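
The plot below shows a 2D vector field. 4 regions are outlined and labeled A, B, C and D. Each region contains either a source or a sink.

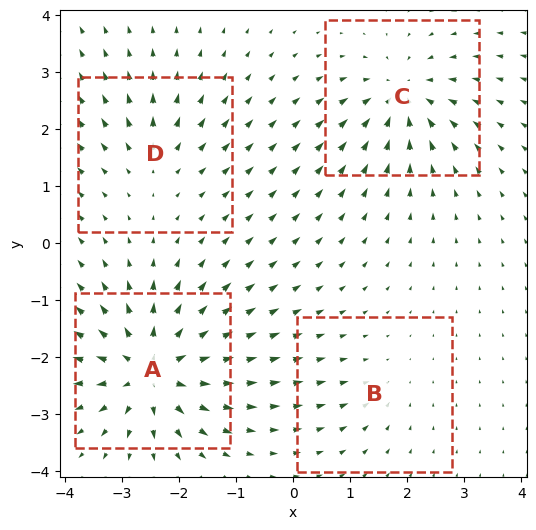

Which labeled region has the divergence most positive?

A

Divergence at each region's feature centre — A: about +9, B: about -3, C: about -6, D: about +4. Region A is most positive.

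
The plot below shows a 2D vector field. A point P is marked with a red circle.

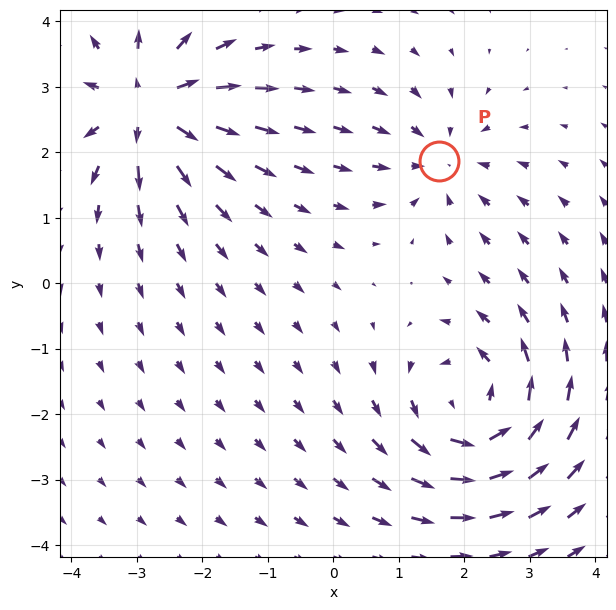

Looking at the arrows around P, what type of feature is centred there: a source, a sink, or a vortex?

At P (1.6, 1.9) the arrows converge inward. Divergence about -3, curl ≈0 — negative divergence with near-zero curl is a sink.

sink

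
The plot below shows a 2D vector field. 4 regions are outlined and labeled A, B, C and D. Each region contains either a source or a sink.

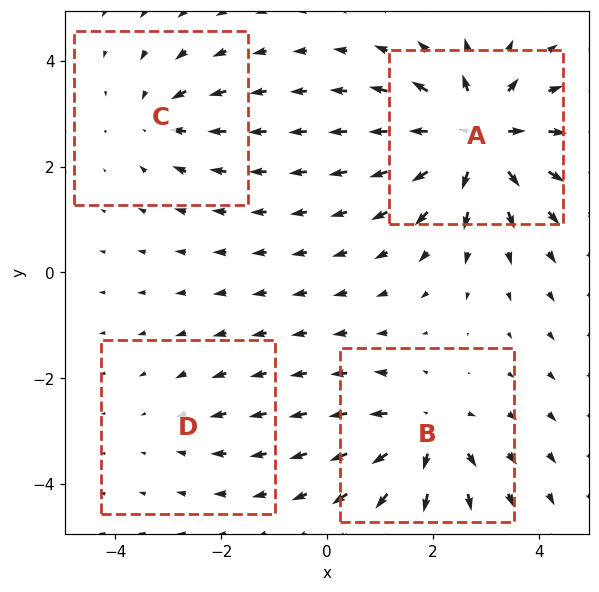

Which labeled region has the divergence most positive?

Divergence at each region's feature centre — A: about +8, B: about +5, C: about -4, D: about -2. Region A is most positive.

A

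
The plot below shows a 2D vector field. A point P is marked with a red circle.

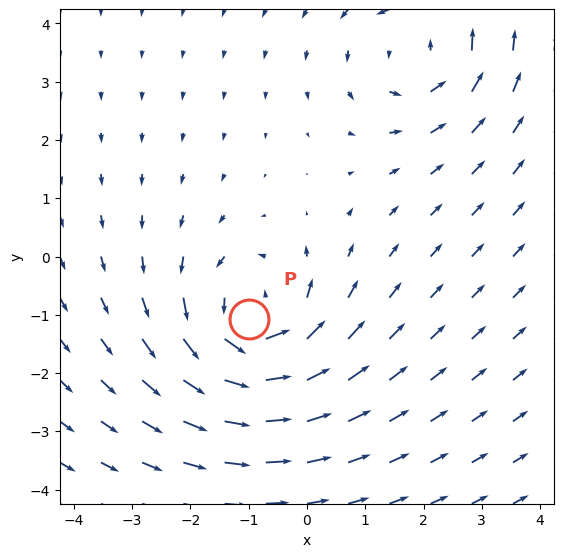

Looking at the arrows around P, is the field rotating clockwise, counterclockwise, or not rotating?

Near P at (-1.0, -1.1) the arrows circulate counterclockwise. The curl (z-component) there is about +4; positive curl means counterclockwise rotation.

counterclockwise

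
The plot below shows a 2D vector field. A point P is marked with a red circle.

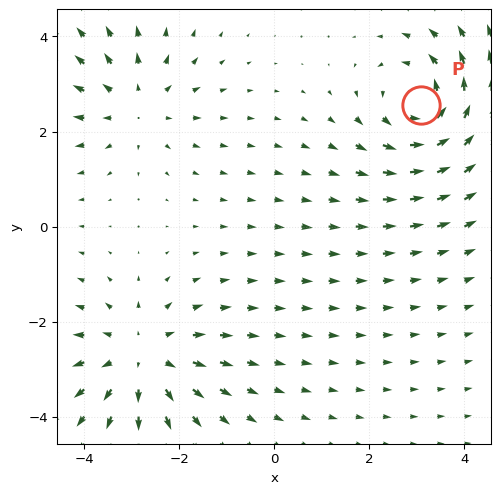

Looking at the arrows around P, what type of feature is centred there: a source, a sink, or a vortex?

vortex

At P (3.1, 2.6) the arrows circulate counterclockwise. Divergence ≈0, curl about +4 — near-zero divergence with nonzero curl is a vortex.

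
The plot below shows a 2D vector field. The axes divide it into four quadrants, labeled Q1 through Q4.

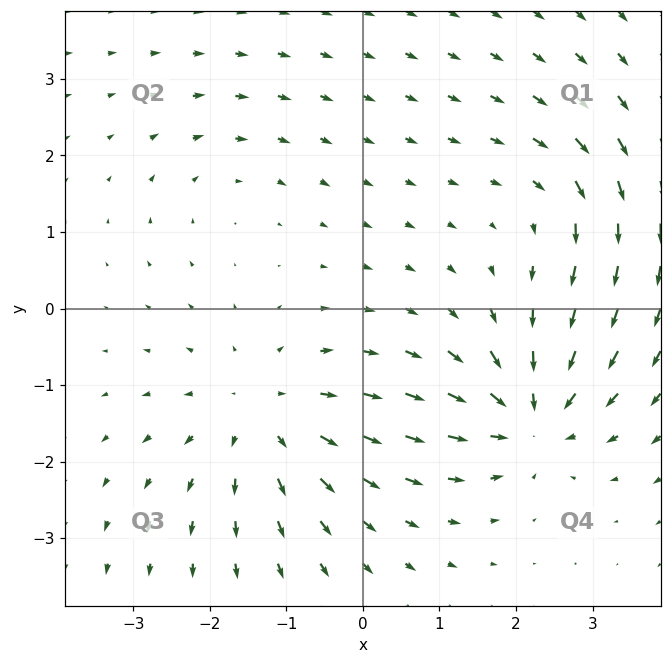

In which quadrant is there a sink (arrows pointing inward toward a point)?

Q4

The sink sits at approximately (2.2, -1.4), which lies in quadrant Q4. The divergence there is about -6, negative as expected for a sink.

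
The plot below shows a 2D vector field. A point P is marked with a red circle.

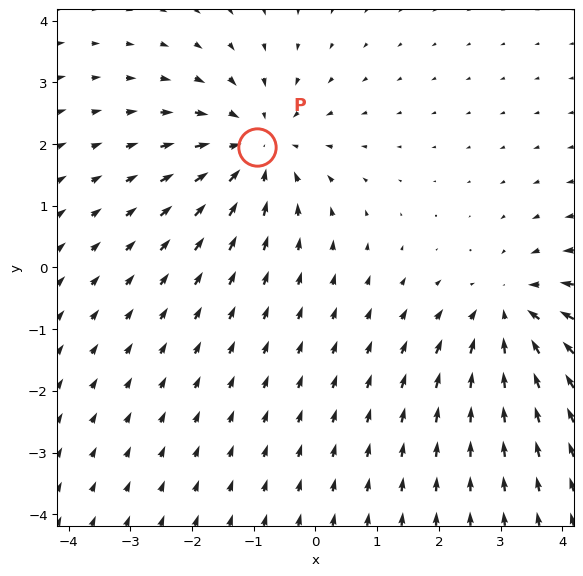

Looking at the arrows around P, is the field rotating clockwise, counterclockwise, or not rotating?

Near P at (-0.9, 2.0) the arrows show no circulation. The curl there is ≈0.

not rotating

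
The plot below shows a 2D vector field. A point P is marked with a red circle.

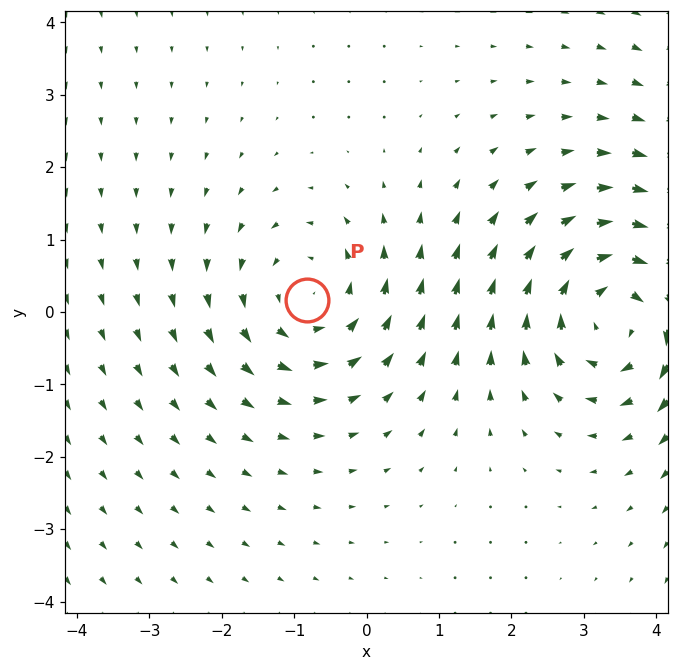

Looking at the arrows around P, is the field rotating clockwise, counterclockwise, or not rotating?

counterclockwise

Near P at (-0.8, 0.2) the arrows circulate counterclockwise. The curl (z-component) there is about +3; positive curl means counterclockwise rotation.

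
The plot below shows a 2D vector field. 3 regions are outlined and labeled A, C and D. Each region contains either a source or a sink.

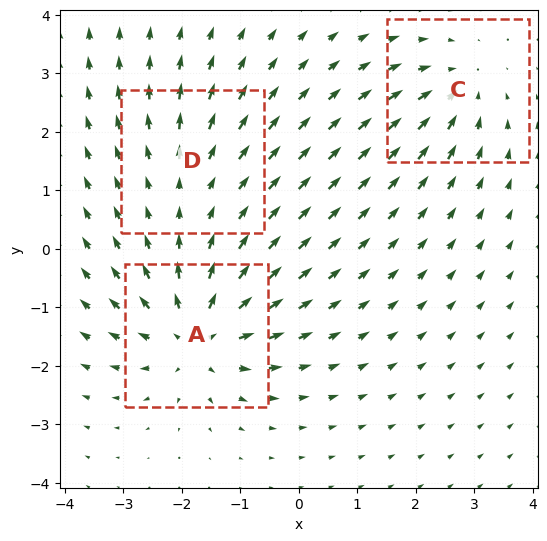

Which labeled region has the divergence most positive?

Divergence at each region's feature centre — A: about +6, C: about -4, D: about +2. Region A is most positive.

A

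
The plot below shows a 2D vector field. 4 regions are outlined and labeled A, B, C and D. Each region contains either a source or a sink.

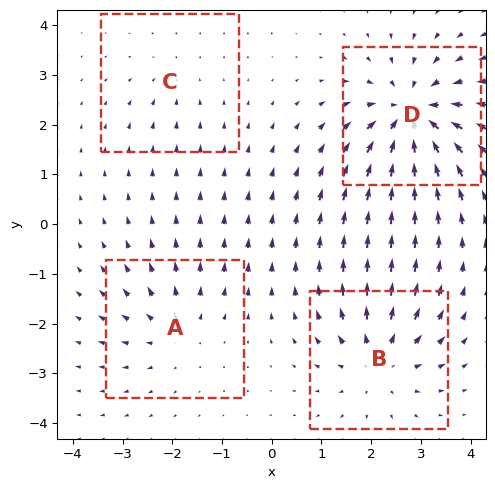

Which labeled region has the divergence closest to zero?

C

Divergence at each region's feature centre — A: about +4, B: about +5, C: about -2, D: about -7. Region C is closest to zero.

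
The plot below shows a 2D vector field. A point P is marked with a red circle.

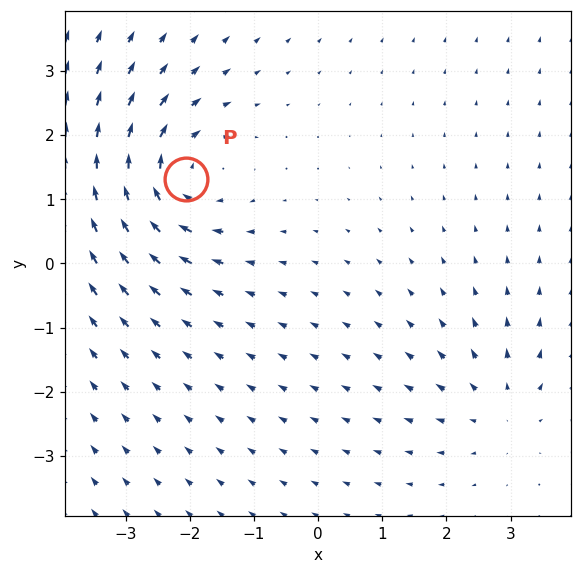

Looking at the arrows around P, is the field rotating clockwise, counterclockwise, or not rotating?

clockwise

Near P at (-2.1, 1.3) the arrows circulate clockwise. The curl (z-component) there is about -4; negative curl means clockwise rotation.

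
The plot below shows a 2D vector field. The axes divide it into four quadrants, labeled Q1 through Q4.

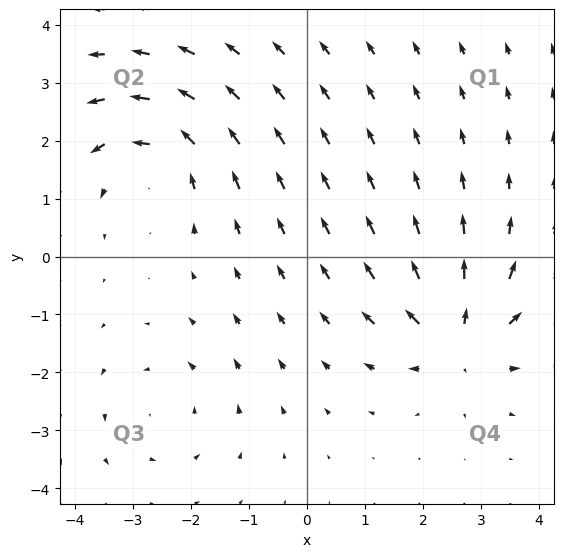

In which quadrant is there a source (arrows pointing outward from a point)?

The source sits at approximately (2.6, -1.4), which lies in quadrant Q4. The divergence there is about +5, positive as expected for a source.

Q4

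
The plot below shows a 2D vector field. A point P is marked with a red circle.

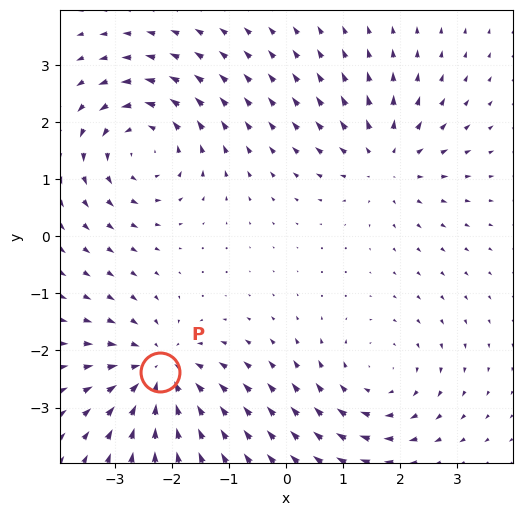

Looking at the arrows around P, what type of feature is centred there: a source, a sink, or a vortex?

sink

At P (-2.2, -2.4) the arrows converge inward. Divergence about -5, curl ≈0 — negative divergence with near-zero curl is a sink.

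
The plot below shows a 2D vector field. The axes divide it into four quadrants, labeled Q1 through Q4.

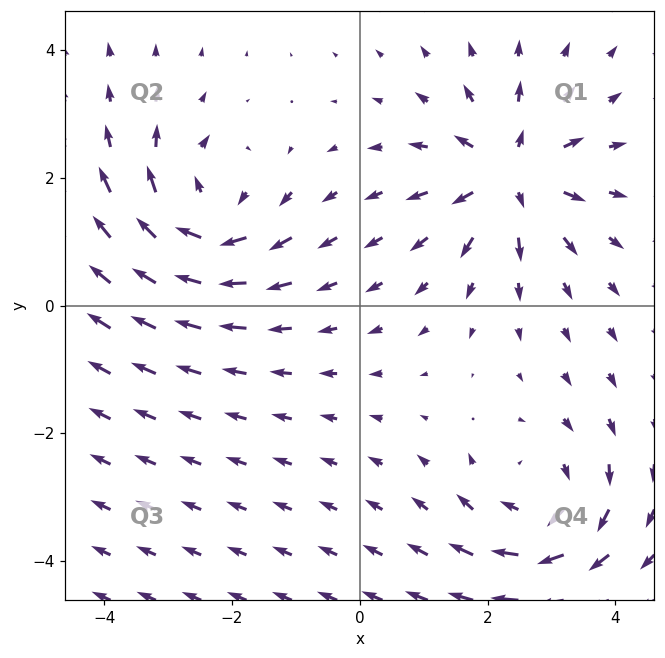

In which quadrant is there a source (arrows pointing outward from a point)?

The source sits at approximately (2.4, 2.1), which lies in quadrant Q1. The divergence there is about +7, positive as expected for a source.

Q1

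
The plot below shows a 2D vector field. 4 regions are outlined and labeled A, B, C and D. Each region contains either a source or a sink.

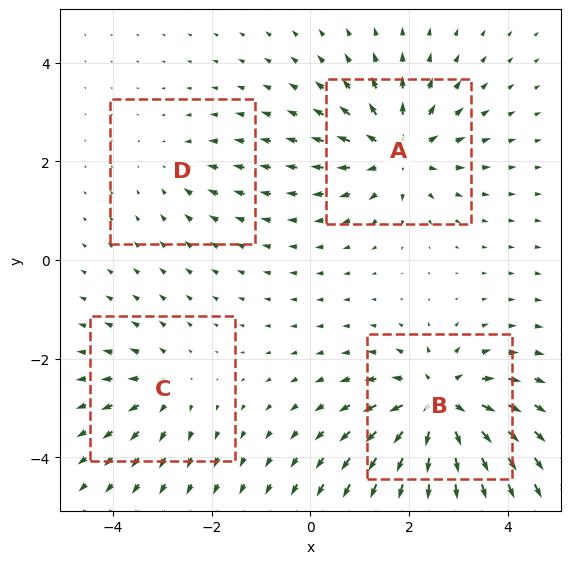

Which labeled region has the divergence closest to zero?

Divergence at each region's feature centre — A: about +6, B: about +8, C: about +3, D: about -2. Region D is closest to zero.

D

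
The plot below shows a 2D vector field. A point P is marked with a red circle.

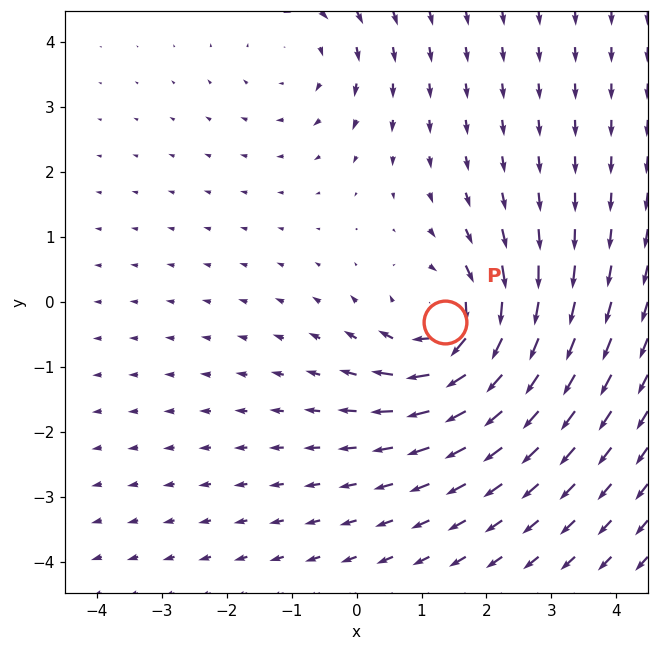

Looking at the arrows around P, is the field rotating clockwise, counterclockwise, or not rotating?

clockwise

Near P at (1.4, -0.3) the arrows circulate clockwise. The curl (z-component) there is about -5; negative curl means clockwise rotation.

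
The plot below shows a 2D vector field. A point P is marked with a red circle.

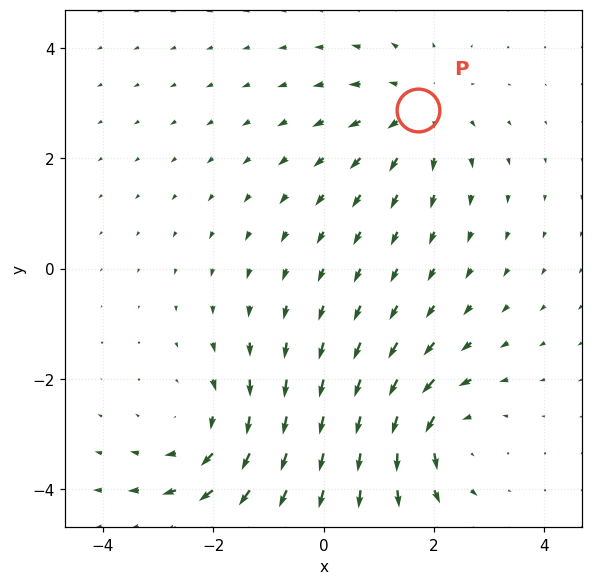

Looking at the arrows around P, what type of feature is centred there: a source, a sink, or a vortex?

source

At P (1.7, 2.9) the arrows spread outward. Divergence about +3, curl ≈0 — positive divergence with near-zero curl is a source.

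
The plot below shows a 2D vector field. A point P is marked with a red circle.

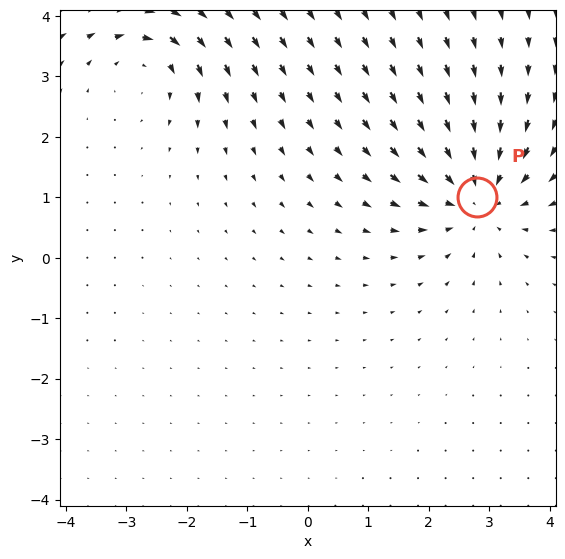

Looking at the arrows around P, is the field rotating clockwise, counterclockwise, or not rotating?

Near P at (2.8, 1.0) the arrows show no circulation. The curl there is ≈0.

not rotating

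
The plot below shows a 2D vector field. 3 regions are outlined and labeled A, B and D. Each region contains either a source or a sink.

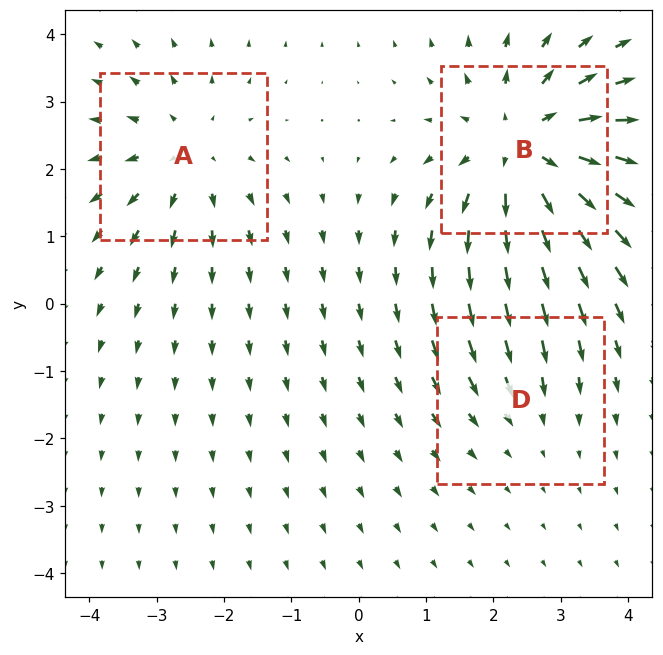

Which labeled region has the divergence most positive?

B

Divergence at each region's feature centre — A: about +3, B: about +4, D: about -2. Region B is most positive.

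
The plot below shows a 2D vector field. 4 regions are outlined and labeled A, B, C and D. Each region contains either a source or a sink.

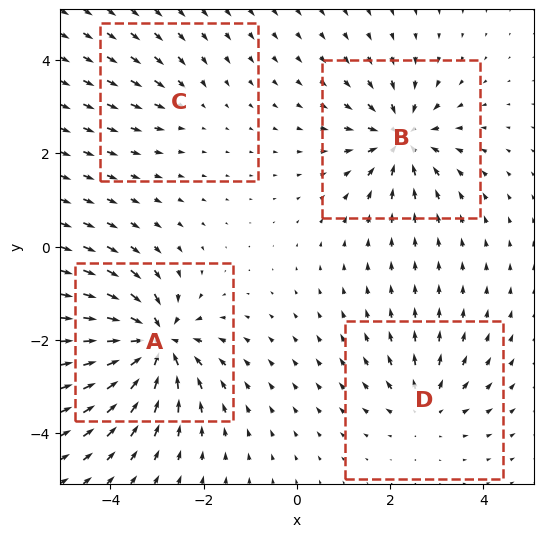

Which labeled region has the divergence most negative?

Divergence at each region's feature centre — A: about -8, B: about -6, C: about -2, D: about +4. Region A is most negative.

A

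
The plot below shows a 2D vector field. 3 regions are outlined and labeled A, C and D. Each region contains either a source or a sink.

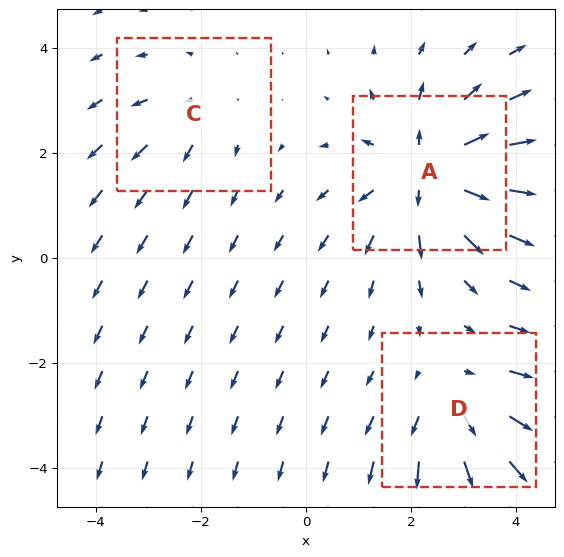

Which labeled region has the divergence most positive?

Divergence at each region's feature centre — A: about +5, C: about +2, D: about +3. Region A is most positive.

A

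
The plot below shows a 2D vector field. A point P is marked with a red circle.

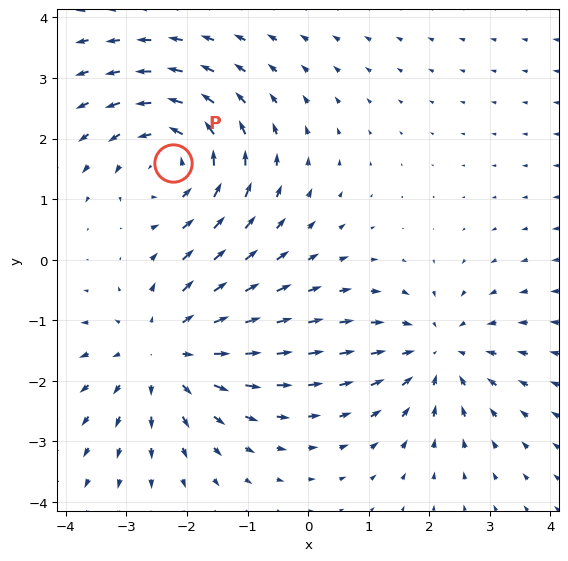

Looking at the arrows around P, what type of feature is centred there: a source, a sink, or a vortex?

At P (-2.2, 1.6) the arrows circulate counterclockwise. Divergence ≈0, curl about +5 — near-zero divergence with nonzero curl is a vortex.

vortex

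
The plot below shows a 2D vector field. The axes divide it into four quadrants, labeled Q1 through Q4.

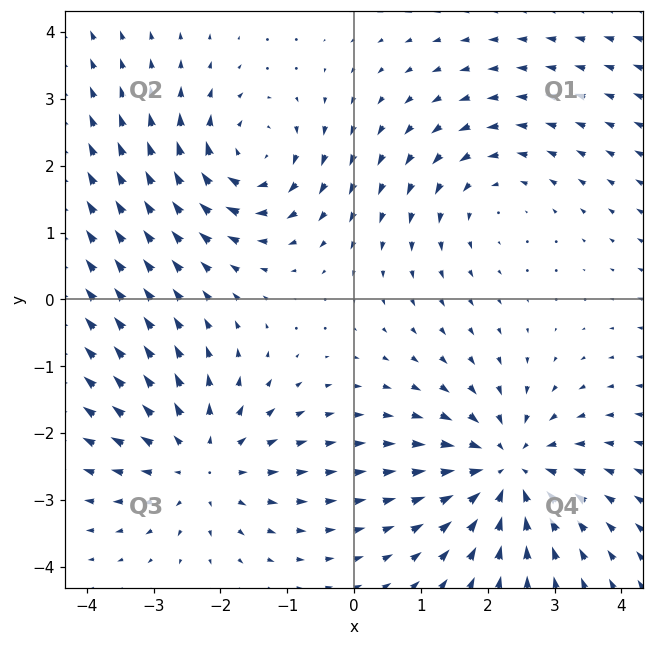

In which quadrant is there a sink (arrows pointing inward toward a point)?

Q4

The sink sits at approximately (2.3, -2.5), which lies in quadrant Q4. The divergence there is about -5, negative as expected for a sink.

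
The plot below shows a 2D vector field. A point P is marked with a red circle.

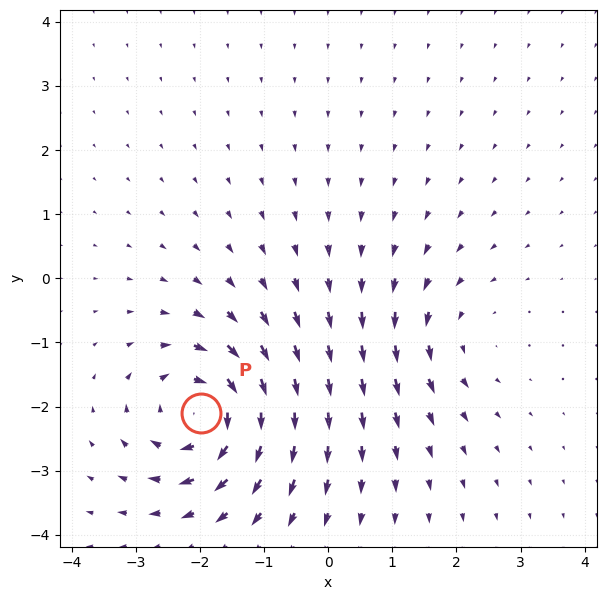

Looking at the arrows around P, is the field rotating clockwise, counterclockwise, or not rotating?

Near P at (-2.0, -2.1) the arrows circulate clockwise. The curl (z-component) there is about -6; negative curl means clockwise rotation.

clockwise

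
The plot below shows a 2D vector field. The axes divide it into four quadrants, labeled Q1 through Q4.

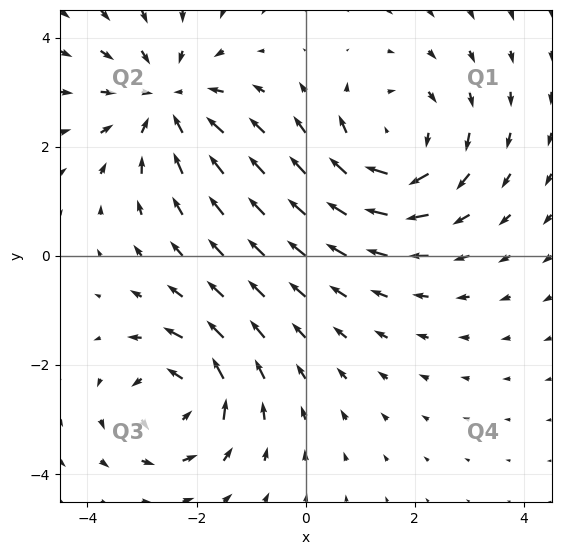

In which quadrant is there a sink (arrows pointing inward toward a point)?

The sink sits at approximately (-2.6, 2.8), which lies in quadrant Q2. The divergence there is about -4, negative as expected for a sink.

Q2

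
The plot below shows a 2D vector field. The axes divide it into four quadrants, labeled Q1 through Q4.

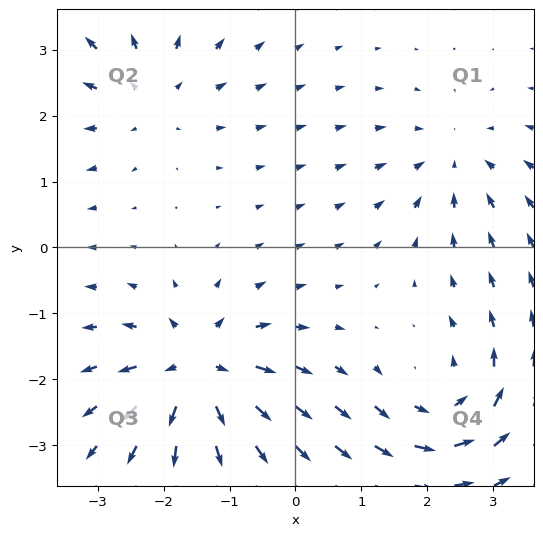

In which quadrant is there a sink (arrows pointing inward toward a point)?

Q1

The sink sits at approximately (2.4, 1.3), which lies in quadrant Q1. The divergence there is about -3, negative as expected for a sink.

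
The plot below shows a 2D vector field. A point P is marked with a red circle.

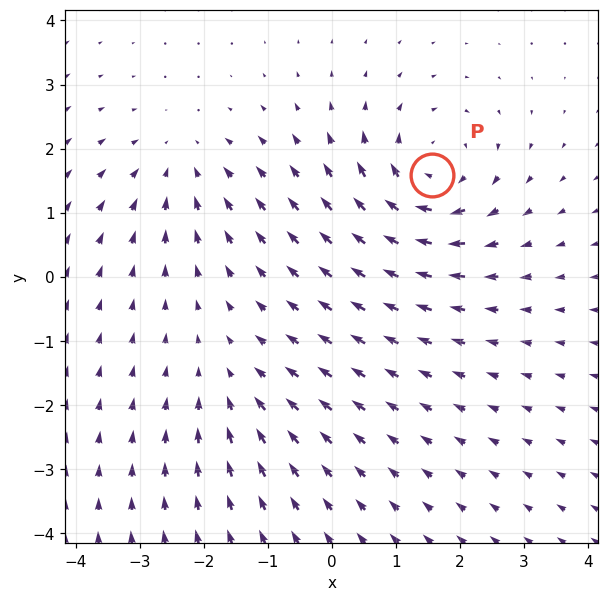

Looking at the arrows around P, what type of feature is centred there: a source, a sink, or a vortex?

vortex

At P (1.6, 1.6) the arrows circulate clockwise. Divergence ≈0, curl about -5 — near-zero divergence with nonzero curl is a vortex.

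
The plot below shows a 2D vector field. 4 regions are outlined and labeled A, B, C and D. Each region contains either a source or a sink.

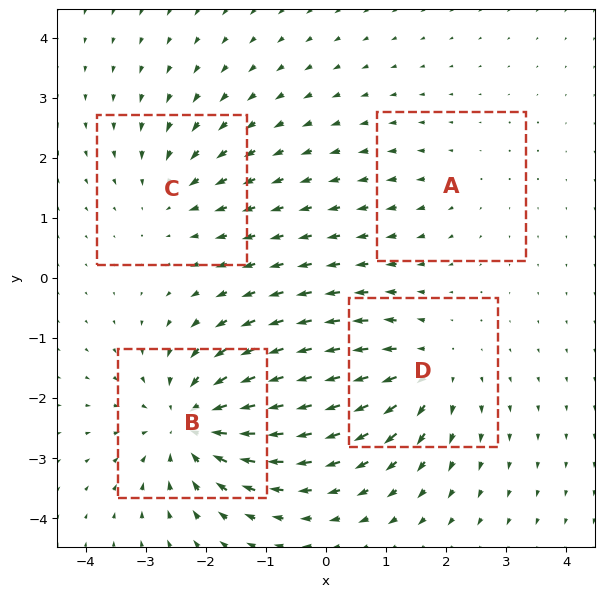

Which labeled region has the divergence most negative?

Divergence at each region's feature centre — A: about +2, B: about -6, C: about -3, D: about +5. Region B is most negative.

B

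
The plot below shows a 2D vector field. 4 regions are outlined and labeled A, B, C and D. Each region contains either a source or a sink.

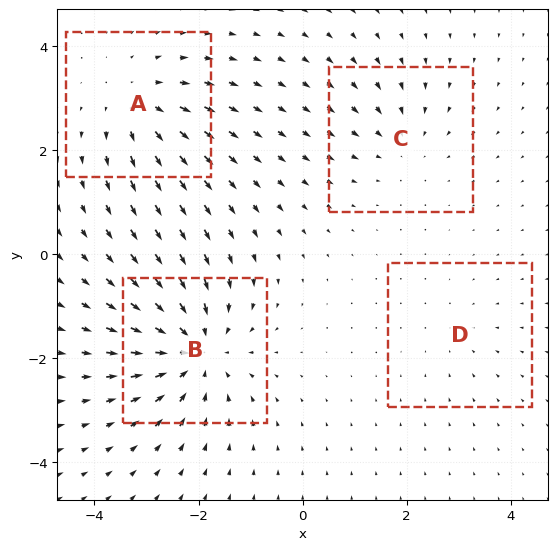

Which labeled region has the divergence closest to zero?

D

Divergence at each region's feature centre — A: about +4, B: about -6, C: about -3, D: about -2. Region D is closest to zero.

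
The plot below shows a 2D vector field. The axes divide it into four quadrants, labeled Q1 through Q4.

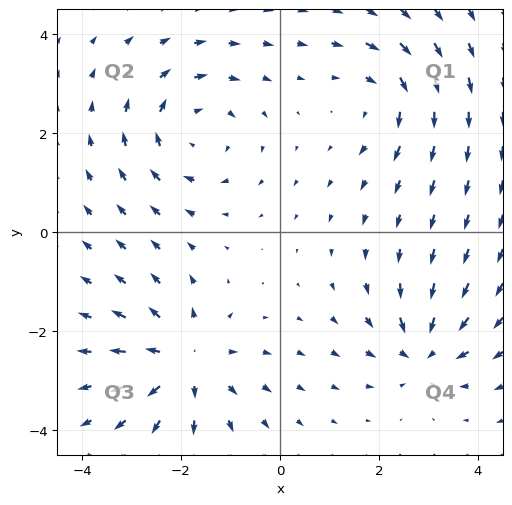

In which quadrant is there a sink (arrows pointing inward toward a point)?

Q4

The sink sits at approximately (2.9, -2.4), which lies in quadrant Q4. The divergence there is about -5, negative as expected for a sink.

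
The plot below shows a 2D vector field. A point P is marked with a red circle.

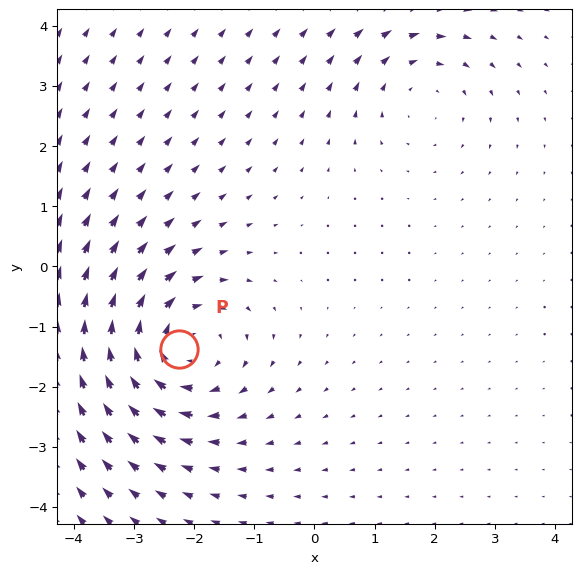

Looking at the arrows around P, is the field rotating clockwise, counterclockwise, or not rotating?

clockwise

Near P at (-2.3, -1.4) the arrows circulate clockwise. The curl (z-component) there is about -4; negative curl means clockwise rotation.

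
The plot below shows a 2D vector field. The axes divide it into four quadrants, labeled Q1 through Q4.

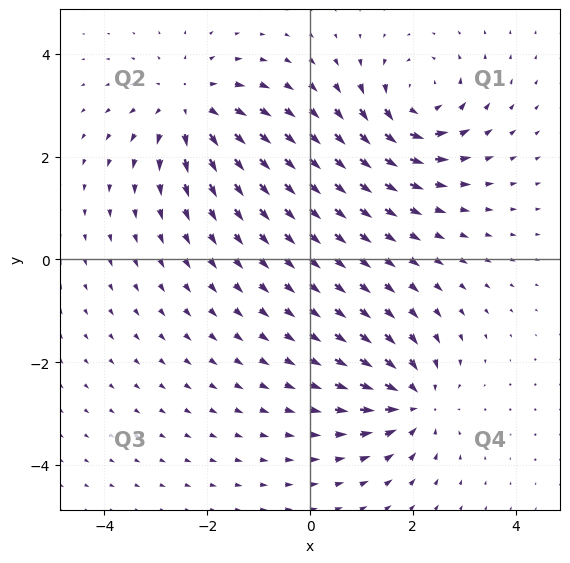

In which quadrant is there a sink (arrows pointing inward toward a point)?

The sink sits at approximately (2.0, -2.8), which lies in quadrant Q4. The divergence there is about -6, negative as expected for a sink.

Q4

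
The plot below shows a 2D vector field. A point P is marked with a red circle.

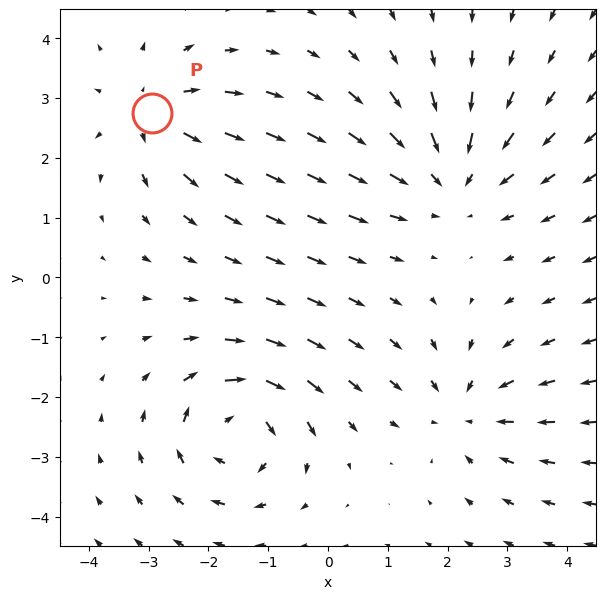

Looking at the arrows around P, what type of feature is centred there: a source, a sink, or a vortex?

source

At P (-3.0, 2.8) the arrows spread outward. Divergence about +4, curl ≈0 — positive divergence with near-zero curl is a source.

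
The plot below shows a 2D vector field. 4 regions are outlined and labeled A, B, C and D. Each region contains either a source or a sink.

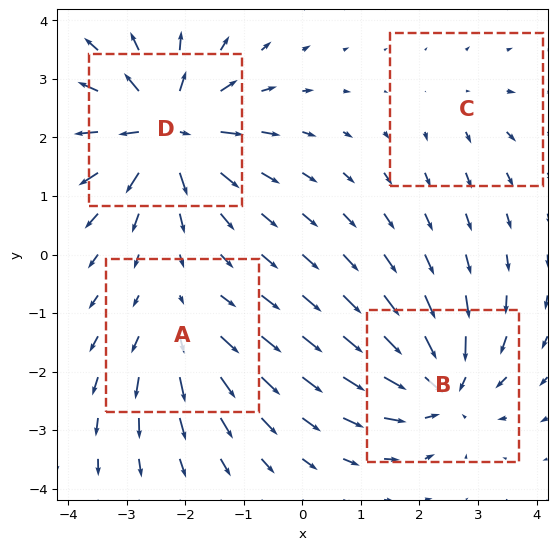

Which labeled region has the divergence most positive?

D

Divergence at each region's feature centre — A: about +4, B: about -6, C: about +2, D: about +8. Region D is most positive.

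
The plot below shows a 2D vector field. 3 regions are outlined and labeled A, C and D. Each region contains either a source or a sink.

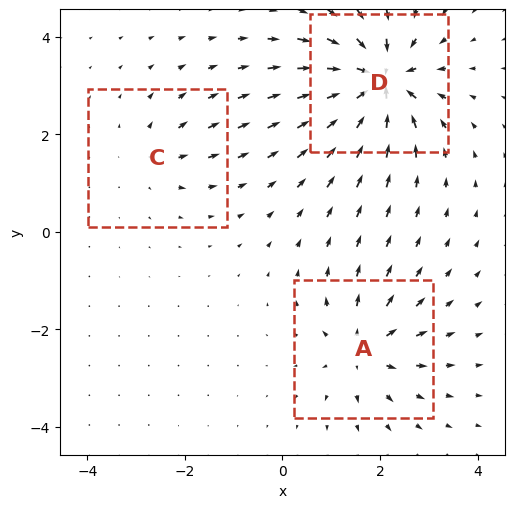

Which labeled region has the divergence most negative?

Divergence at each region's feature centre — A: about +4, C: about +2, D: about -7. Region D is most negative.

D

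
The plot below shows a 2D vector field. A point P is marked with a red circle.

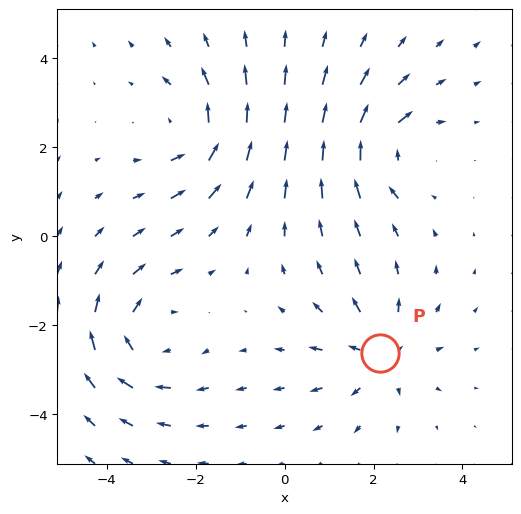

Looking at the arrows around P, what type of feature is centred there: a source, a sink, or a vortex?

At P (2.2, -2.6) the arrows spread outward. Divergence about +3, curl ≈0 — positive divergence with near-zero curl is a source.

source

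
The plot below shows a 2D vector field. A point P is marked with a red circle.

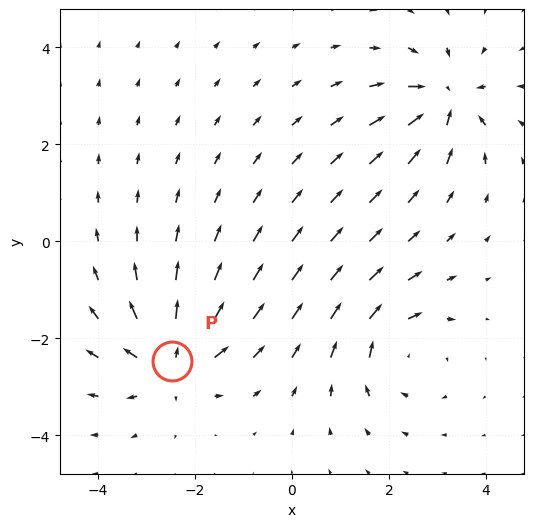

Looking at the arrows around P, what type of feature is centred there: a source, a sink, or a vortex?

At P (-2.5, -2.5) the arrows spread outward. Divergence about +6, curl ≈0 — positive divergence with near-zero curl is a source.

source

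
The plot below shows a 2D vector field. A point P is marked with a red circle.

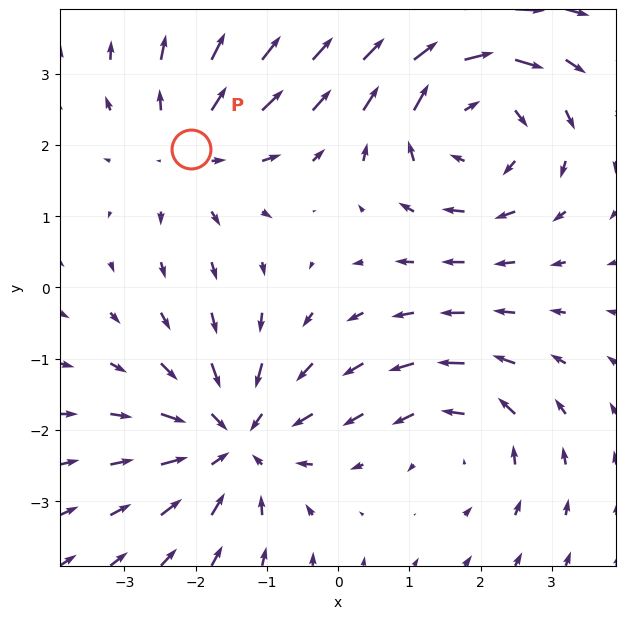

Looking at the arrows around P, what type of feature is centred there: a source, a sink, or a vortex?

source

At P (-2.1, 1.9) the arrows spread outward. Divergence about +3, curl ≈0 — positive divergence with near-zero curl is a source.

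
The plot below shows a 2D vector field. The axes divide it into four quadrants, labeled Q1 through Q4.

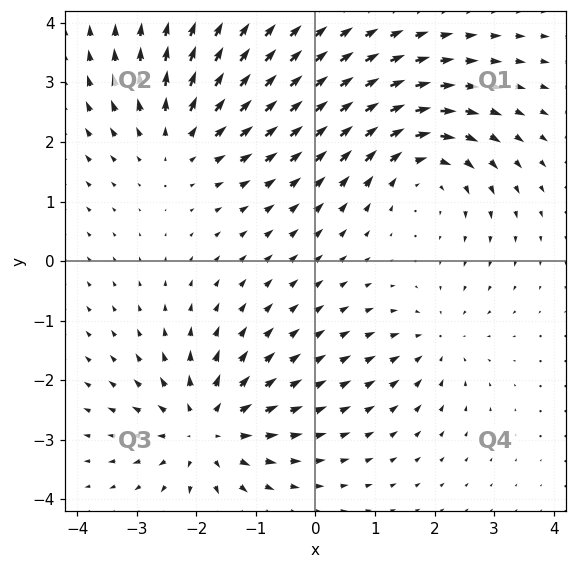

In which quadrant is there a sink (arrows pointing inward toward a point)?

Q4

The sink sits at approximately (2.0, -1.3), which lies in quadrant Q4. The divergence there is about -3, negative as expected for a sink.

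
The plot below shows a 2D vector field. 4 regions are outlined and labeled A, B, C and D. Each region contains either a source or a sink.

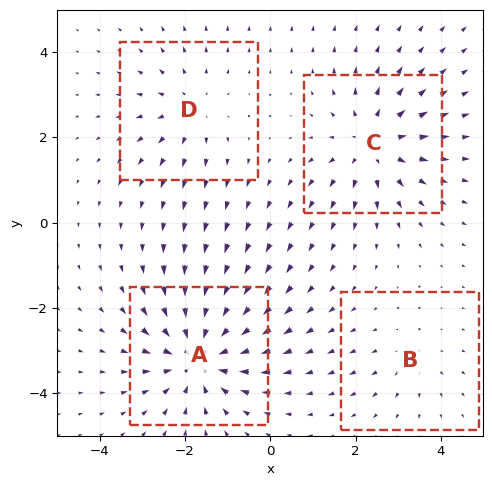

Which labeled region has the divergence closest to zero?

Divergence at each region's feature centre — A: about -6, B: about +2, C: about +5, D: about +3. Region B is closest to zero.

B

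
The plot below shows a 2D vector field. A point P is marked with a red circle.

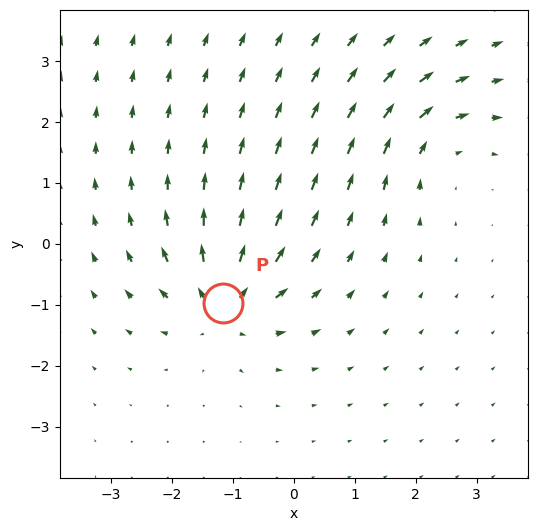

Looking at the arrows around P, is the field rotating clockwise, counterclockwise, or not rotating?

Near P at (-1.2, -1.0) the arrows show no circulation. The curl there is ≈0.

not rotating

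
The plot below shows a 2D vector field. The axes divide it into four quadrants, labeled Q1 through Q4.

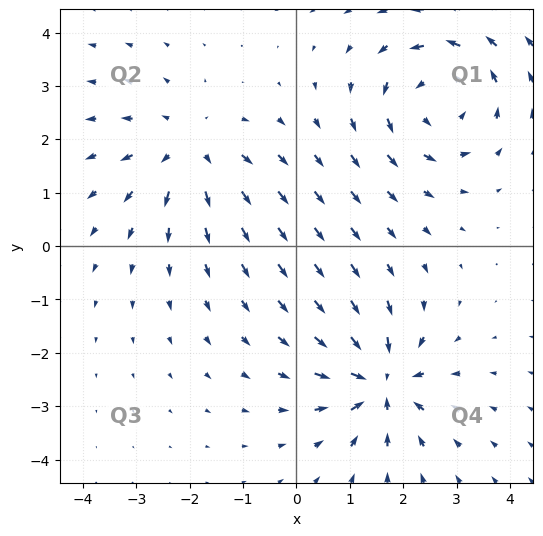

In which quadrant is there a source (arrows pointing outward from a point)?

The source sits at approximately (-2.0, 1.8), which lies in quadrant Q2. The divergence there is about +4, positive as expected for a source.

Q2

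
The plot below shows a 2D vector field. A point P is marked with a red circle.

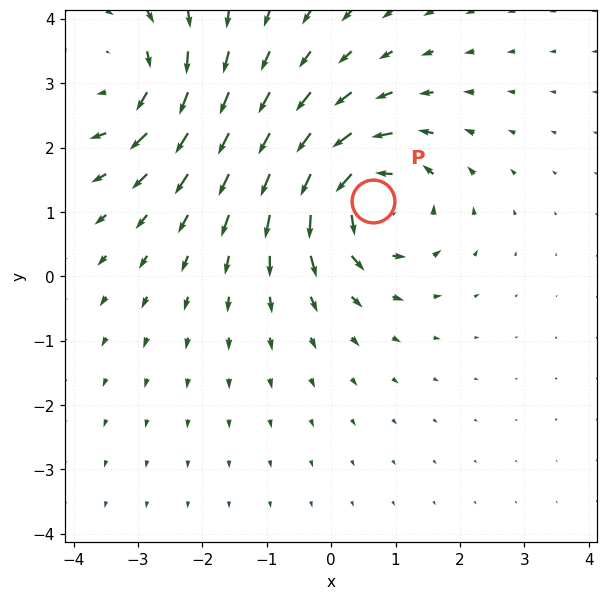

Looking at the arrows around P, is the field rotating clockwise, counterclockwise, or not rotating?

Near P at (0.6, 1.2) the arrows circulate counterclockwise. The curl (z-component) there is about +6; positive curl means counterclockwise rotation.

counterclockwise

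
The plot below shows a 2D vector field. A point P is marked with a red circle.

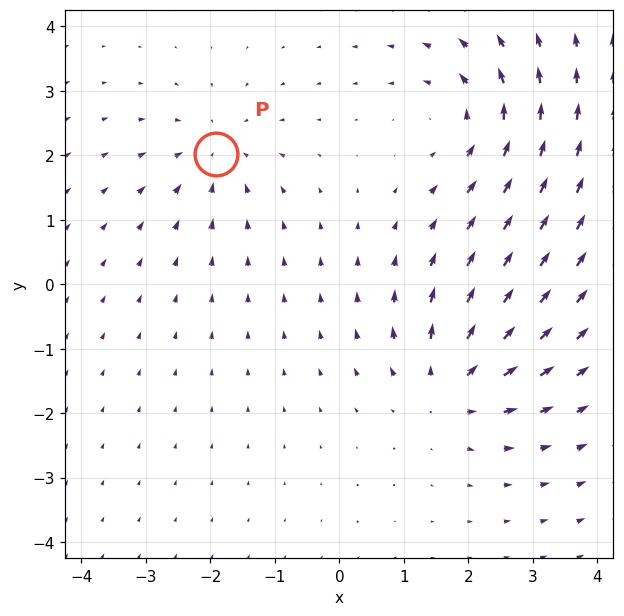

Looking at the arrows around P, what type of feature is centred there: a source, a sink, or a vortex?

At P (-1.9, 2.0) the arrows converge inward. Divergence about -3, curl ≈0 — negative divergence with near-zero curl is a sink.

sink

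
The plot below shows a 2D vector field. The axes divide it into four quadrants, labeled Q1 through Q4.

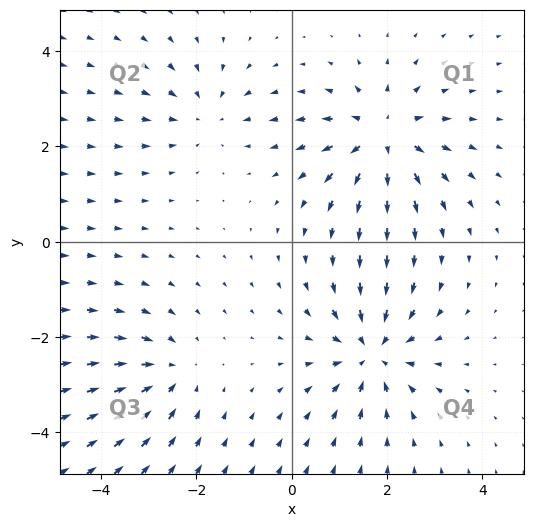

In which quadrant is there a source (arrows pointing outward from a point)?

The source sits at approximately (1.9, 2.2), which lies in quadrant Q1. The divergence there is about +5, positive as expected for a source.

Q1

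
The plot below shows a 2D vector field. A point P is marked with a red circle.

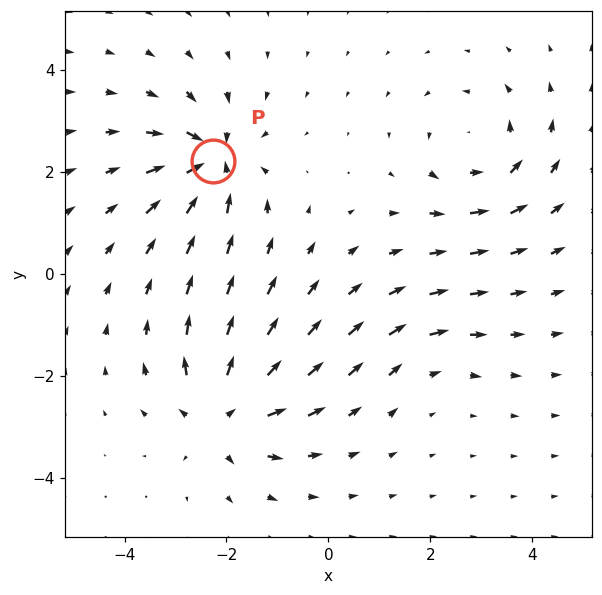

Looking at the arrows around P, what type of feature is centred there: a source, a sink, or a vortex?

At P (-2.3, 2.2) the arrows converge inward. Divergence about -7, curl ≈0 — negative divergence with near-zero curl is a sink.

sink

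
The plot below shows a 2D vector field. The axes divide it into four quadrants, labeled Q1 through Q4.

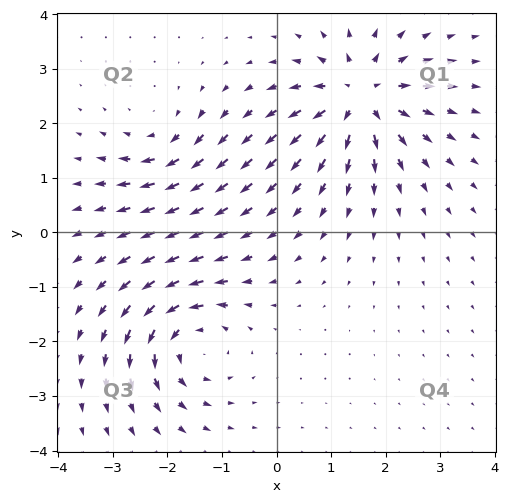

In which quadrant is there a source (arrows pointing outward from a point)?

Q1

The source sits at approximately (1.5, 2.5), which lies in quadrant Q1. The divergence there is about +7, positive as expected for a source.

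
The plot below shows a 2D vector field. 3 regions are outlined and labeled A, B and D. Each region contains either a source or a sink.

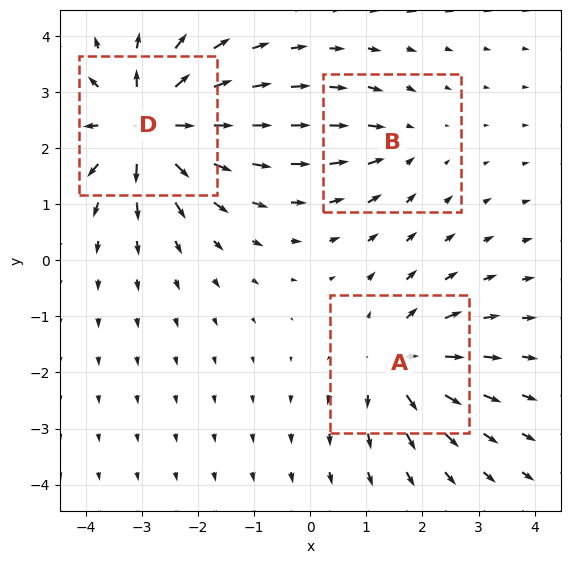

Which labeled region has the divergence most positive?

Divergence at each region's feature centre — A: about +4, B: about -2, D: about +6. Region D is most positive.

D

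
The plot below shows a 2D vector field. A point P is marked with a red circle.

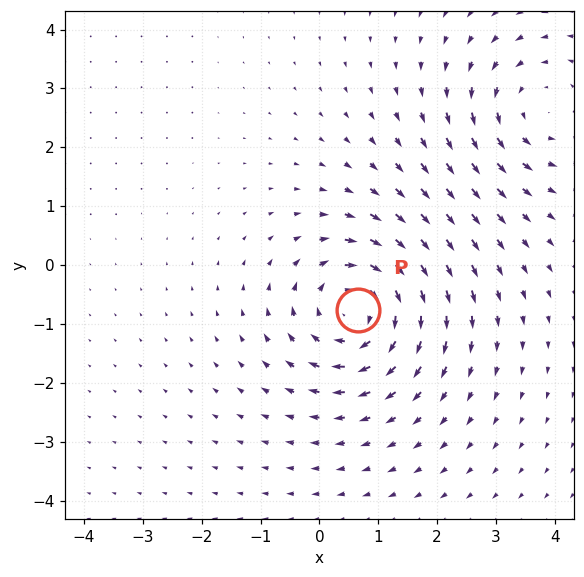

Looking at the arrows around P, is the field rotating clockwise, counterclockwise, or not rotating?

clockwise

Near P at (0.7, -0.8) the arrows circulate clockwise. The curl (z-component) there is about -4; negative curl means clockwise rotation.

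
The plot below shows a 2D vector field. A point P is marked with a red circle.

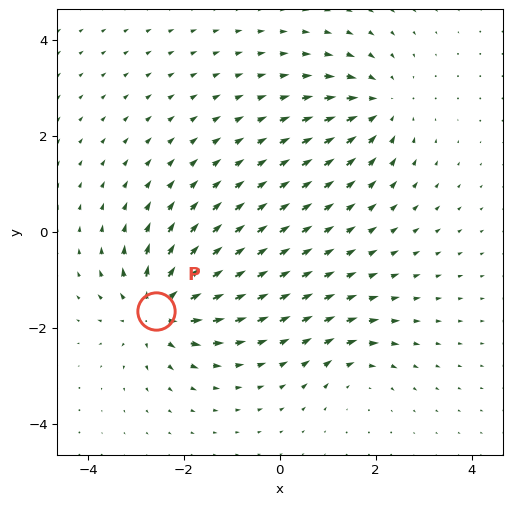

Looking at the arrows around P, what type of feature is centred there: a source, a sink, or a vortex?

At P (-2.6, -1.7) the arrows spread outward. Divergence about +7, curl ≈0 — positive divergence with near-zero curl is a source.

source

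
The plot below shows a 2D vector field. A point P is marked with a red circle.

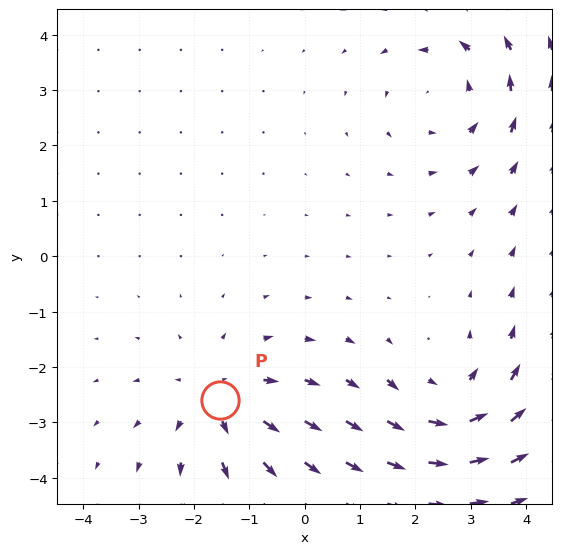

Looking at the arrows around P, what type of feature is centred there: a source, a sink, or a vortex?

source

At P (-1.5, -2.6) the arrows spread outward. Divergence about +4, curl ≈0 — positive divergence with near-zero curl is a source.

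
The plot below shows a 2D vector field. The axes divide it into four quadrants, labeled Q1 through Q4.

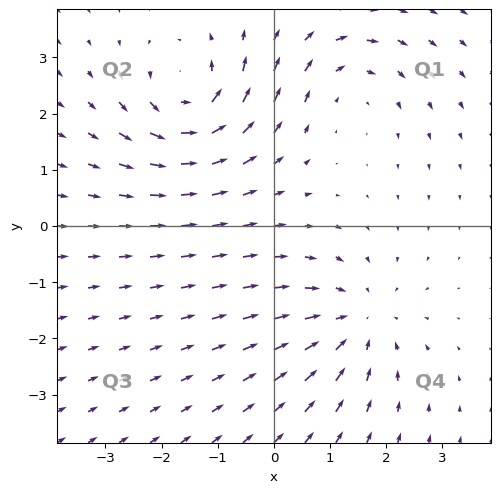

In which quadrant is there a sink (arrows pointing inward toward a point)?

The sink sits at approximately (1.5, -1.7), which lies in quadrant Q4. The divergence there is about -4, negative as expected for a sink.

Q4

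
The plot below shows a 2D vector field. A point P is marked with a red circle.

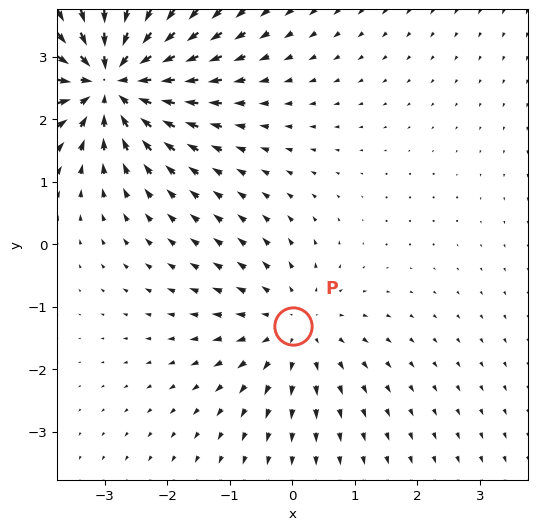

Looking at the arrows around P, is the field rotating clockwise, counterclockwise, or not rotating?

Near P at (0.0, -1.3) the arrows show no circulation. The curl there is ≈0.

not rotating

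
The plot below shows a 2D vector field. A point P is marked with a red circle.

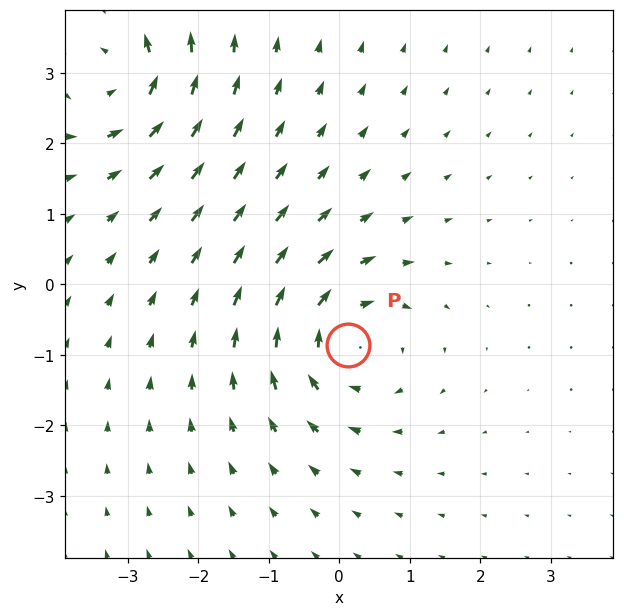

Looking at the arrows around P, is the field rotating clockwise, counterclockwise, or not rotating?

Near P at (0.1, -0.9) the arrows circulate clockwise. The curl (z-component) there is about -5; negative curl means clockwise rotation.

clockwise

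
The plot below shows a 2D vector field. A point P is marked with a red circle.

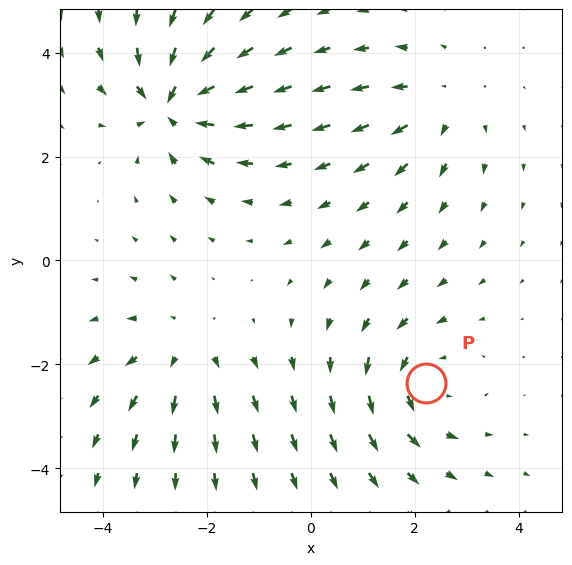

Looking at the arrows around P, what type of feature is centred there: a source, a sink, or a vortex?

At P (2.2, -2.4) the arrows circulate counterclockwise. Divergence ≈0, curl about +3 — near-zero divergence with nonzero curl is a vortex.

vortex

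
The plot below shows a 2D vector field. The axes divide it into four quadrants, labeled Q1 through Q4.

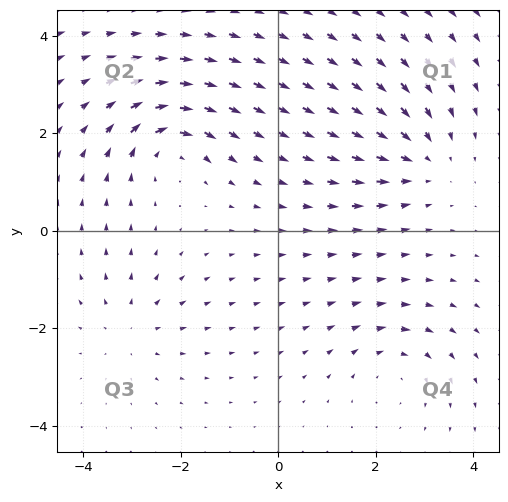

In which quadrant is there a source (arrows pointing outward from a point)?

The source sits at approximately (-3.0, -2.0), which lies in quadrant Q3. The divergence there is about +4, positive as expected for a source.

Q3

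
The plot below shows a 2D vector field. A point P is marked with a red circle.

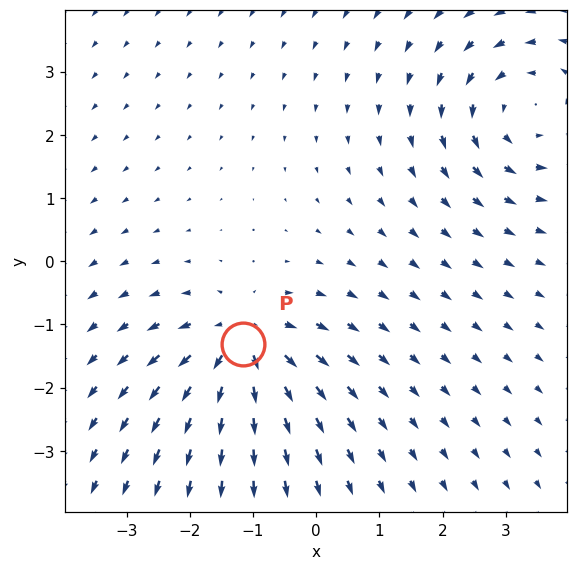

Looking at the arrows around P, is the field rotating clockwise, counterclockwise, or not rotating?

not rotating

Near P at (-1.2, -1.3) the arrows show no circulation. The curl there is ≈0.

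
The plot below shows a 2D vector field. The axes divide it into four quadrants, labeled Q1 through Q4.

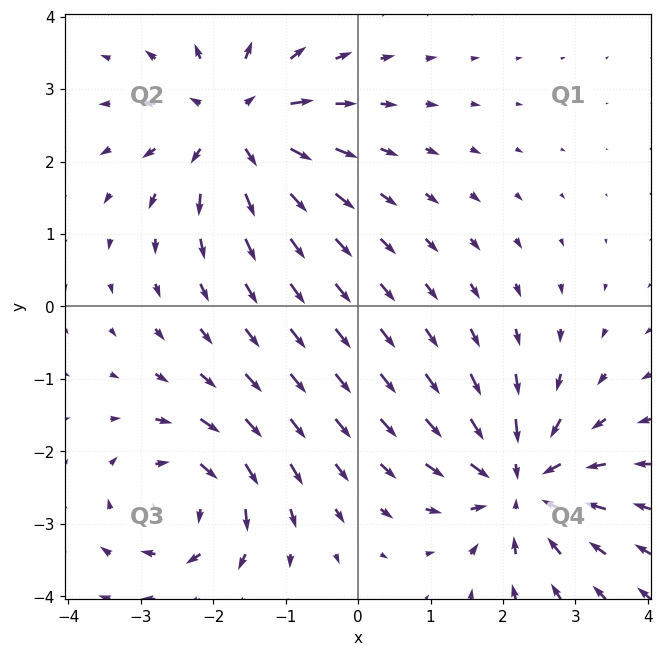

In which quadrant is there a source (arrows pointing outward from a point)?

The source sits at approximately (-1.7, 2.5), which lies in quadrant Q2. The divergence there is about +4, positive as expected for a source.

Q2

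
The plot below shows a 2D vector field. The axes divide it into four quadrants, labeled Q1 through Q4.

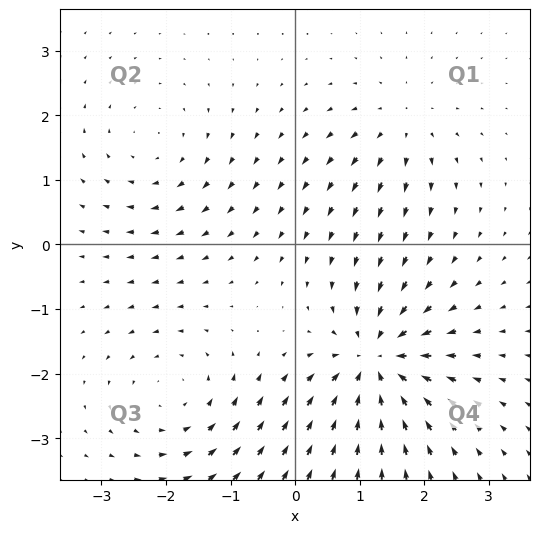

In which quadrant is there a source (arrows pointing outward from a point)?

The source sits at approximately (1.6, 1.8), which lies in quadrant Q1. The divergence there is about +3, positive as expected for a source.

Q1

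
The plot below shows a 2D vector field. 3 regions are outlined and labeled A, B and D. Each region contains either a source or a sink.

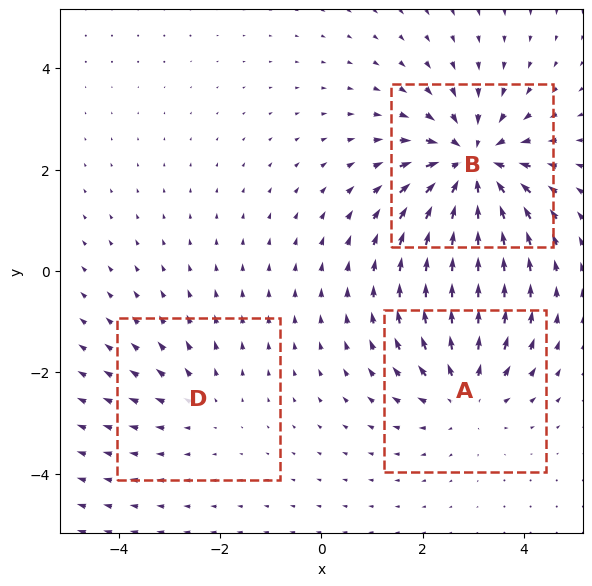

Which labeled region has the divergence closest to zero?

Divergence at each region's feature centre — A: about +3, B: about -5, D: about +2. Region D is closest to zero.

D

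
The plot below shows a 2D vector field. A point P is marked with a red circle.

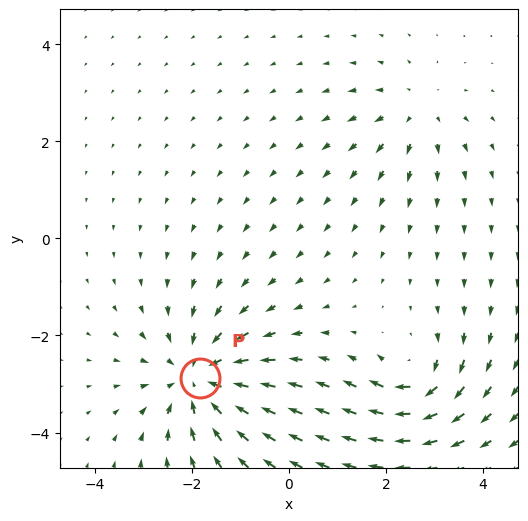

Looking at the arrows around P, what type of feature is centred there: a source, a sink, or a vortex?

At P (-1.8, -2.9) the arrows converge inward. Divergence about -4, curl ≈0 — negative divergence with near-zero curl is a sink.

sink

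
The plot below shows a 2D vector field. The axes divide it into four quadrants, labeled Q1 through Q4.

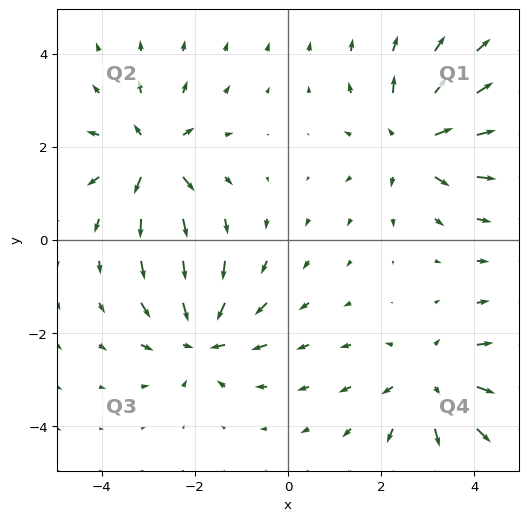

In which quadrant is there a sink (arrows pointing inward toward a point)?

Q3

The sink sits at approximately (-1.9, -2.1), which lies in quadrant Q3. The divergence there is about -4, negative as expected for a sink.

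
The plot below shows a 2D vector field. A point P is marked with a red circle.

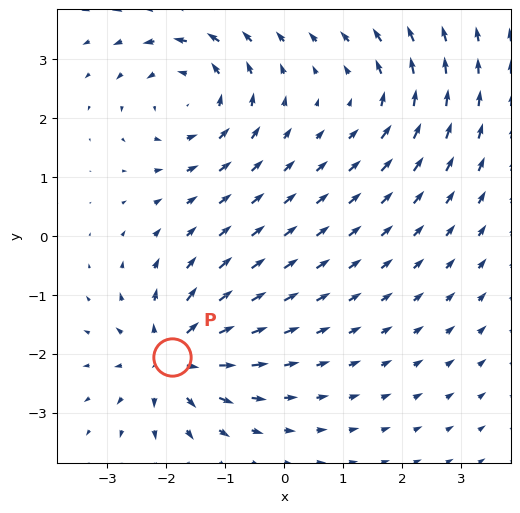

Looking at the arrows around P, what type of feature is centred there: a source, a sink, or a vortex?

At P (-1.9, -2.1) the arrows spread outward. Divergence about +6, curl ≈0 — positive divergence with near-zero curl is a source.

source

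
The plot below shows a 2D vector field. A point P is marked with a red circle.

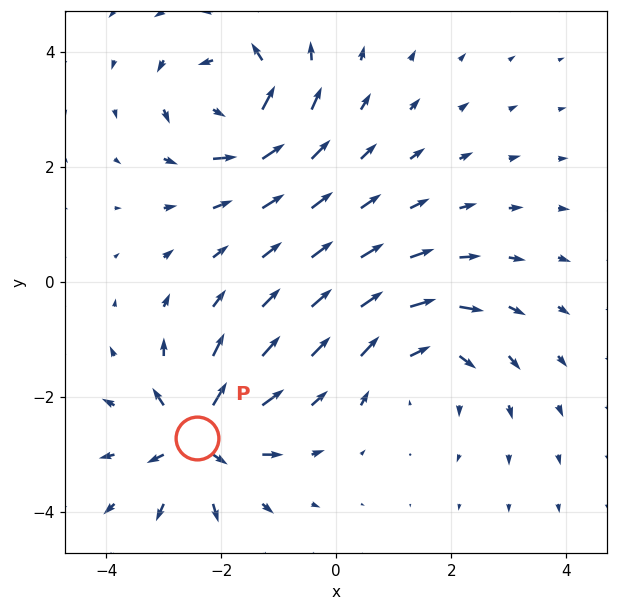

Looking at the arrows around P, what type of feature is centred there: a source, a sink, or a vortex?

At P (-2.4, -2.7) the arrows spread outward. Divergence about +6, curl ≈0 — positive divergence with near-zero curl is a source.

source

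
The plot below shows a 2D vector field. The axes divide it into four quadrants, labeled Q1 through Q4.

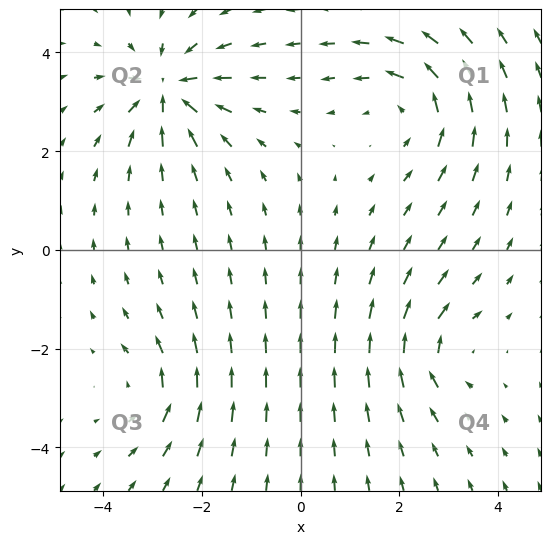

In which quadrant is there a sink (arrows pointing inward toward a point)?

The sink sits at approximately (-2.7, 3.2), which lies in quadrant Q2. The divergence there is about -6, negative as expected for a sink.

Q2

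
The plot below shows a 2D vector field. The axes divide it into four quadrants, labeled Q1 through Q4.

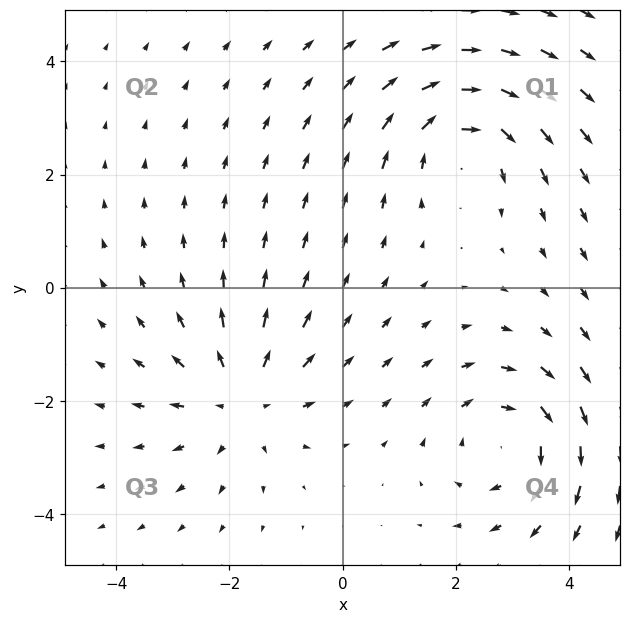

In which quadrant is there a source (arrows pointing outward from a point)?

The source sits at approximately (-1.8, -1.9), which lies in quadrant Q3. The divergence there is about +4, positive as expected for a source.

Q3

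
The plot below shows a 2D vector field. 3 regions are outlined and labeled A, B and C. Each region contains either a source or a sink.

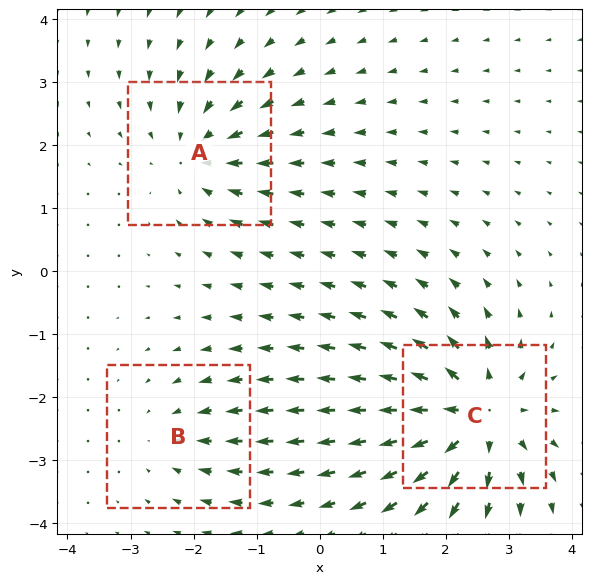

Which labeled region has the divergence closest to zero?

Divergence at each region's feature centre — A: about -3, B: about -2, C: about +5. Region B is closest to zero.

B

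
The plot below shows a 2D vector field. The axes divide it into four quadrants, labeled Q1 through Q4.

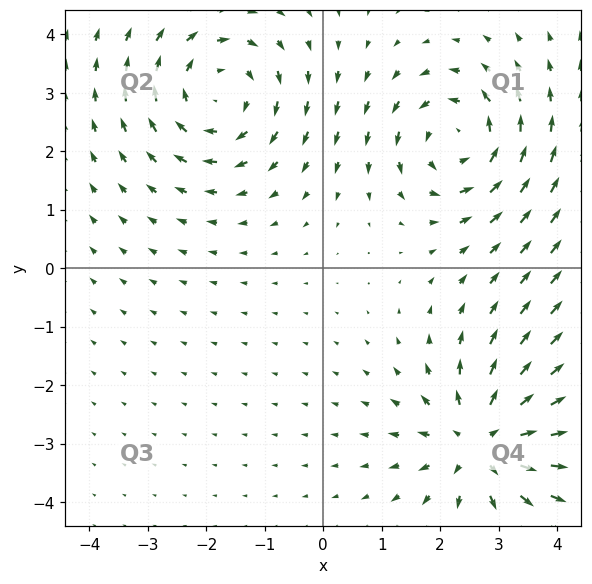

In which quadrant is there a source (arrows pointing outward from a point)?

The source sits at approximately (2.7, -3.0), which lies in quadrant Q4. The divergence there is about +5, positive as expected for a source.

Q4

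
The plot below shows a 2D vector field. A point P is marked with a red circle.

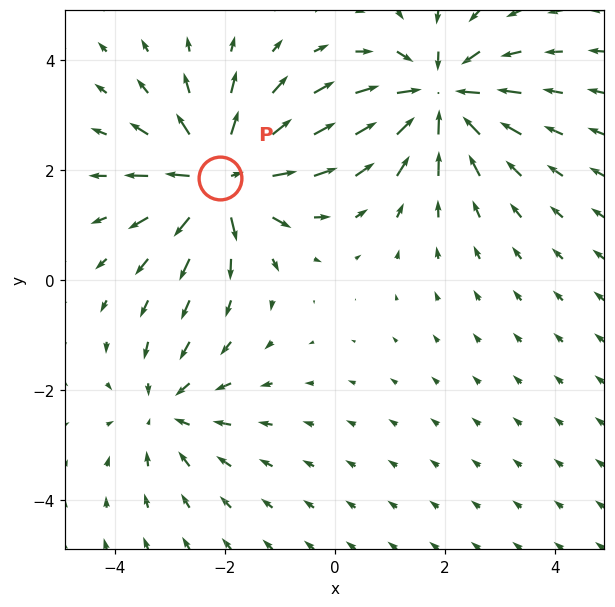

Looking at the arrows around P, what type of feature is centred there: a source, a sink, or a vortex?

source

At P (-2.1, 1.9) the arrows spread outward. Divergence about +6, curl ≈0 — positive divergence with near-zero curl is a source.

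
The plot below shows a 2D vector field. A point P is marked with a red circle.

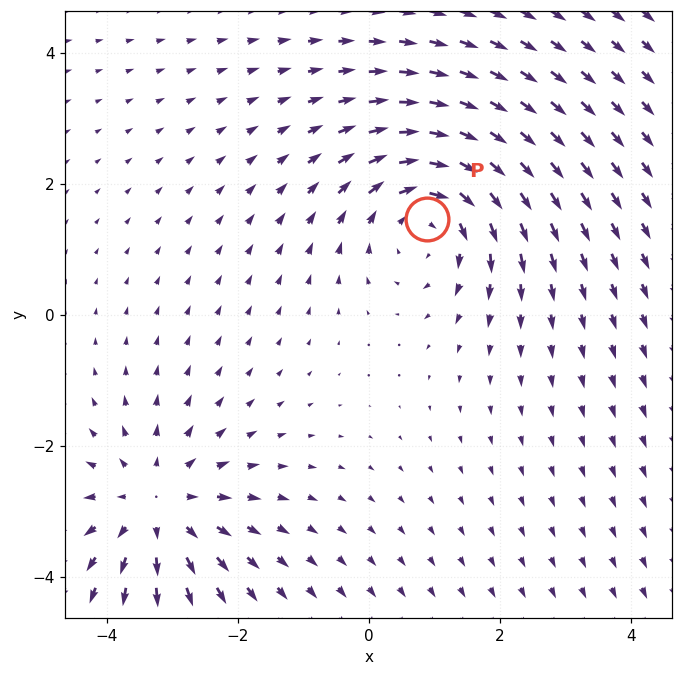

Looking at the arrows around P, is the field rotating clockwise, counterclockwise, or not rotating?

Near P at (0.9, 1.5) the arrows circulate clockwise. The curl (z-component) there is about -3; negative curl means clockwise rotation.

clockwise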